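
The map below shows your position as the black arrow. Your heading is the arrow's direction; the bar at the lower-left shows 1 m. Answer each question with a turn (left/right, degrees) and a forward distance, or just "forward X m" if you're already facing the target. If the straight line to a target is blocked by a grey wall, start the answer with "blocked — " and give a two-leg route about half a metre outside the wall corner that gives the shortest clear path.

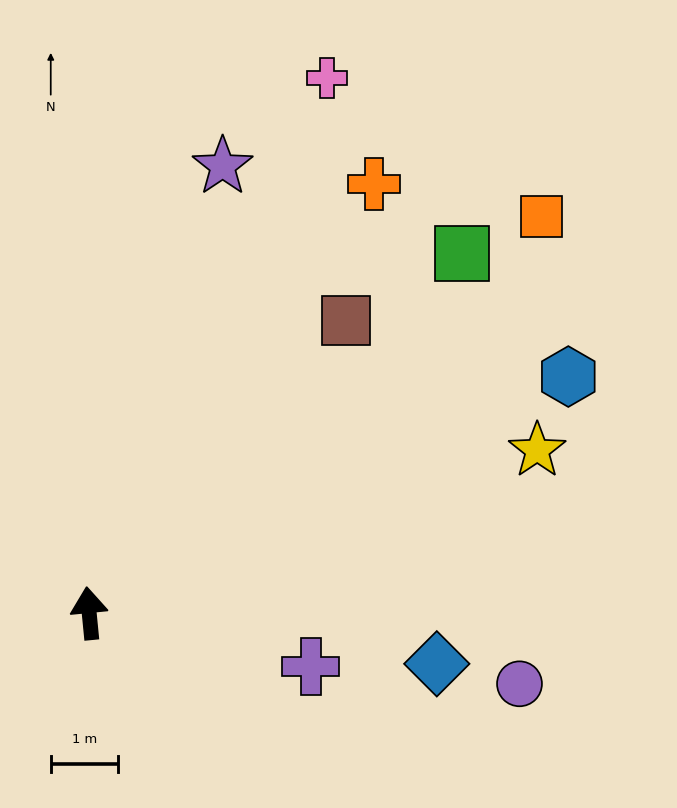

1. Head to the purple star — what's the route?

turn right 22°, forward 6.9 m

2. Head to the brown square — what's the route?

turn right 47°, forward 5.8 m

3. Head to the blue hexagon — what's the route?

turn right 69°, forward 7.9 m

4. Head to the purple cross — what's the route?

turn right 109°, forward 3.4 m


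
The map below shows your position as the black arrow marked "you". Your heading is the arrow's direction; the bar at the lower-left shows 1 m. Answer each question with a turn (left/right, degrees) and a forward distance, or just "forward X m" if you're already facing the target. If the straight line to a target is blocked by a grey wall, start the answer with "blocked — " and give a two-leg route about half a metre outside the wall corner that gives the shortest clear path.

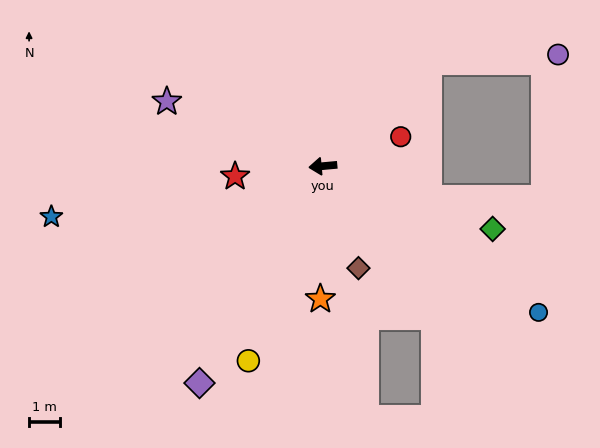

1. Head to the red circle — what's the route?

turn right 165°, forward 2.7 m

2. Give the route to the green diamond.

turn left 154°, forward 5.8 m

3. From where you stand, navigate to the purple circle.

blocked — turn right 141°, forward 4.8 m, then turn right 41°, forward 4.1 m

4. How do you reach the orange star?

turn left 84°, forward 4.3 m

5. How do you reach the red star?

forward 2.8 m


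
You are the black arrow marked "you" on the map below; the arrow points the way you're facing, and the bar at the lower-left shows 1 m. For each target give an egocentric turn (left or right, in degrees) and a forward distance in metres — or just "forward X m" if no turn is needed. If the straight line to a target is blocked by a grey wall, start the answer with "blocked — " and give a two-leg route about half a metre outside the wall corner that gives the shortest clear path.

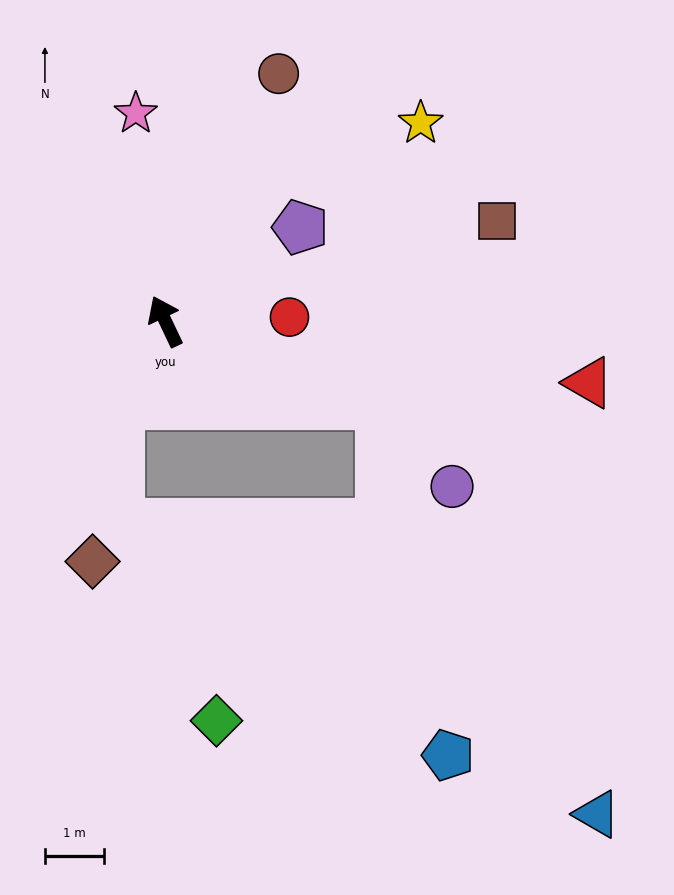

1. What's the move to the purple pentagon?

turn right 81°, forward 2.8 m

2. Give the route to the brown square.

turn right 99°, forward 5.8 m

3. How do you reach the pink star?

turn right 17°, forward 3.5 m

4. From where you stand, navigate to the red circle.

turn right 114°, forward 2.1 m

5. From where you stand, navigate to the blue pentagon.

blocked — turn right 136°, forward 3.9 m, then turn right 58°, forward 6.0 m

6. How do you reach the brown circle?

turn right 50°, forward 4.6 m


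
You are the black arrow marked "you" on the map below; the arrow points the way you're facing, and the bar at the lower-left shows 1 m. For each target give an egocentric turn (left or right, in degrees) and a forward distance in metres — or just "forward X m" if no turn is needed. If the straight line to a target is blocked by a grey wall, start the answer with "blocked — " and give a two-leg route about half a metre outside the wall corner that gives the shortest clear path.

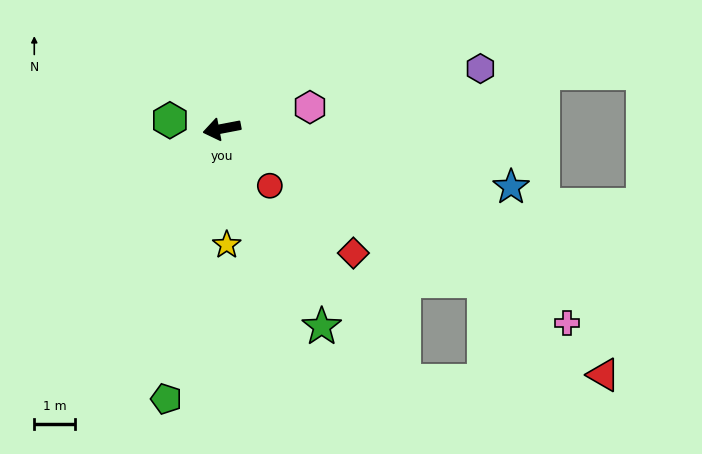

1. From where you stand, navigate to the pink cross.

turn left 140°, forward 9.7 m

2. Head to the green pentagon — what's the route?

turn left 68°, forward 6.8 m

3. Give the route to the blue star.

turn left 158°, forward 7.2 m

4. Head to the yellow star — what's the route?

turn left 82°, forward 2.9 m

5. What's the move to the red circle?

turn left 119°, forward 1.8 m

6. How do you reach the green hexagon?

turn right 20°, forward 1.3 m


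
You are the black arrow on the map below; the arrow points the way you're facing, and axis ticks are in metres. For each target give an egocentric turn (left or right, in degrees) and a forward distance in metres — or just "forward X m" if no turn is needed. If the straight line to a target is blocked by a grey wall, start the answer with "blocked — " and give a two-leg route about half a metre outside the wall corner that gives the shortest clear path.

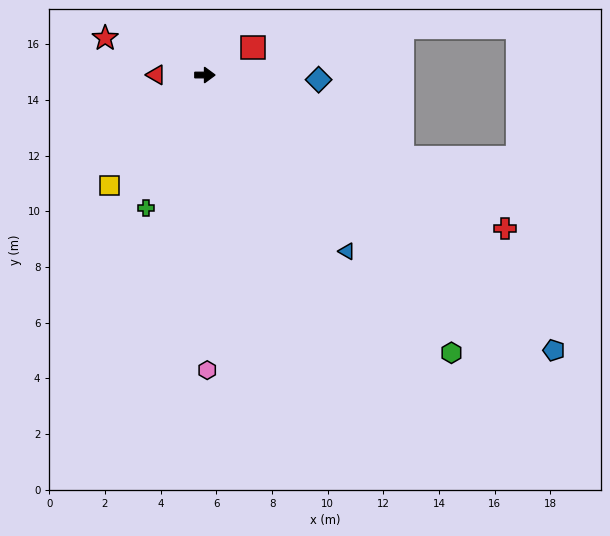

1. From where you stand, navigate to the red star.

turn left 160°, forward 3.8 m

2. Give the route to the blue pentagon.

turn right 38°, forward 16.0 m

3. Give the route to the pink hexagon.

turn right 90°, forward 10.6 m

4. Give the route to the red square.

turn left 30°, forward 2.0 m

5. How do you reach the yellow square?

turn right 131°, forward 5.2 m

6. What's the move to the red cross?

turn right 27°, forward 12.1 m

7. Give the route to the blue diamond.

turn right 2°, forward 4.1 m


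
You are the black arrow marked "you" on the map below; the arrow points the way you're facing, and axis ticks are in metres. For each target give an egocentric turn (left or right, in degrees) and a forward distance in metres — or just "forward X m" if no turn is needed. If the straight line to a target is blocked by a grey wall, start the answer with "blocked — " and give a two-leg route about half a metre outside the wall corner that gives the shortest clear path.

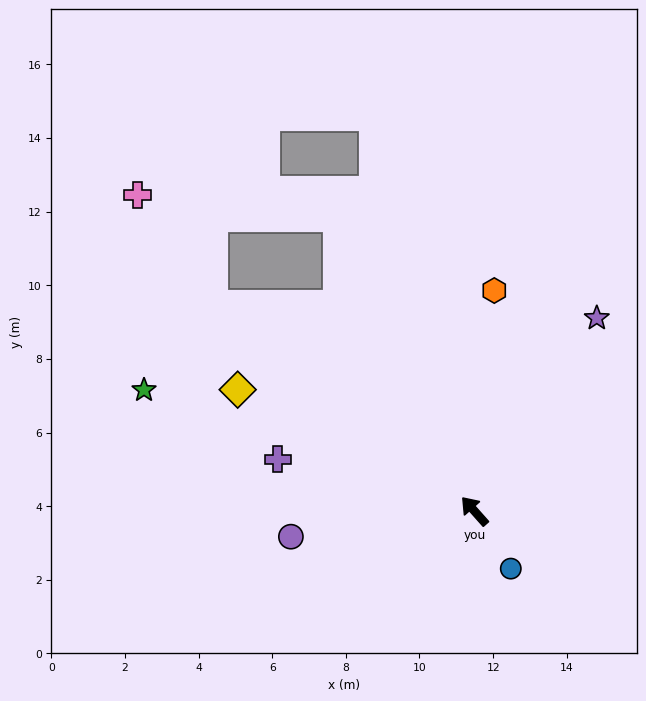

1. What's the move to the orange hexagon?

turn right 47°, forward 6.0 m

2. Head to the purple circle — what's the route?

turn left 56°, forward 5.0 m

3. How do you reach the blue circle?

turn left 171°, forward 1.9 m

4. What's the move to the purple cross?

turn left 34°, forward 5.5 m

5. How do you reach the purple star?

turn right 74°, forward 6.2 m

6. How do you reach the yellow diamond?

turn left 21°, forward 7.2 m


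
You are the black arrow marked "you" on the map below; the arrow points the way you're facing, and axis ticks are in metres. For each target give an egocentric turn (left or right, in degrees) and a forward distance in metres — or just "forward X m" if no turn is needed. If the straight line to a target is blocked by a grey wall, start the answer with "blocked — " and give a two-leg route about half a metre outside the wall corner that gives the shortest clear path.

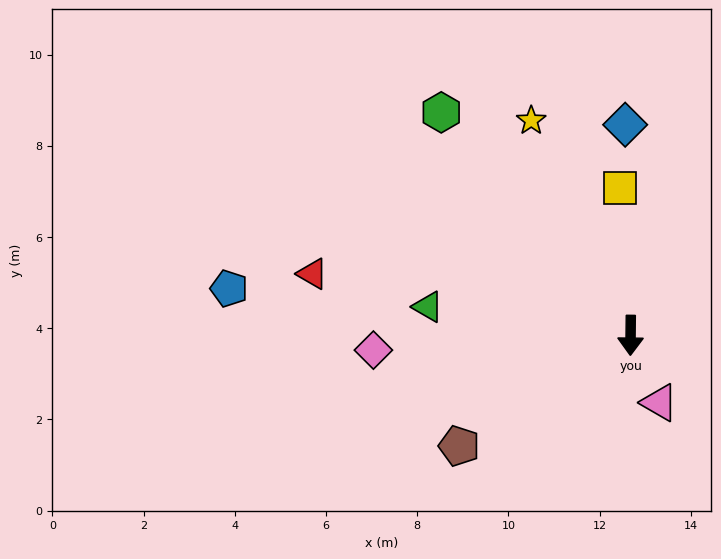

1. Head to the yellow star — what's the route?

turn right 155°, forward 5.2 m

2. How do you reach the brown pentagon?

turn right 57°, forward 4.5 m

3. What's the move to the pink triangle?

turn left 24°, forward 1.6 m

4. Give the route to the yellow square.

turn right 175°, forward 3.2 m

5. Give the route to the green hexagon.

turn right 139°, forward 6.4 m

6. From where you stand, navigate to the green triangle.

turn right 97°, forward 4.5 m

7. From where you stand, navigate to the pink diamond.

turn right 86°, forward 5.6 m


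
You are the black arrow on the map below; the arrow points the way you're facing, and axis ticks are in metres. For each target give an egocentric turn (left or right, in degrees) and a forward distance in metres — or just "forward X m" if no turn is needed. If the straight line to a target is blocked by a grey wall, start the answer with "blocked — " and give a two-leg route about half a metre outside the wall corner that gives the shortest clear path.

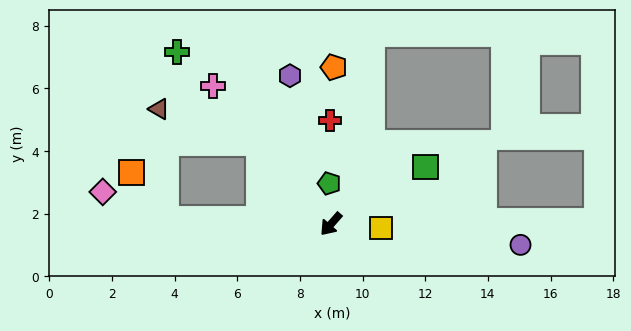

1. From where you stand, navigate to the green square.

turn left 162°, forward 3.5 m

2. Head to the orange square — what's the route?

blocked — turn right 51°, forward 5.3 m, then turn right 51°, forward 1.8 m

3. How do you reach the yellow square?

turn left 127°, forward 1.6 m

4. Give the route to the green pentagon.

turn right 136°, forward 1.3 m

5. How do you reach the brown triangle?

blocked — turn right 97°, forward 3.4 m, then turn left 29°, forward 3.4 m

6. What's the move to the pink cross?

turn right 98°, forward 5.8 m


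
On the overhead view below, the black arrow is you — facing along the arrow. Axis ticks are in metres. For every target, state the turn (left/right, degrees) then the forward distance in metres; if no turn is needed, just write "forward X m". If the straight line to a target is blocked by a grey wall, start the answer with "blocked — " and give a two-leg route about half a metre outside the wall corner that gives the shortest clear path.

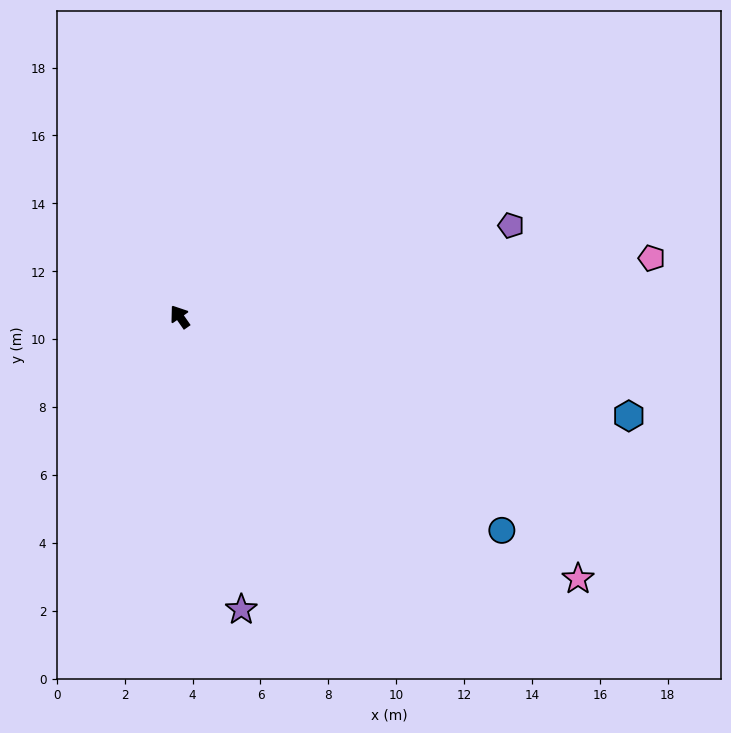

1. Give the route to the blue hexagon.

turn right 137°, forward 13.5 m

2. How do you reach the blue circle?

turn right 159°, forward 11.4 m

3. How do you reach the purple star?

turn left 157°, forward 8.8 m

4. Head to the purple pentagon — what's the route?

turn right 110°, forward 10.1 m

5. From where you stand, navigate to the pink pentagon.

turn right 118°, forward 14.0 m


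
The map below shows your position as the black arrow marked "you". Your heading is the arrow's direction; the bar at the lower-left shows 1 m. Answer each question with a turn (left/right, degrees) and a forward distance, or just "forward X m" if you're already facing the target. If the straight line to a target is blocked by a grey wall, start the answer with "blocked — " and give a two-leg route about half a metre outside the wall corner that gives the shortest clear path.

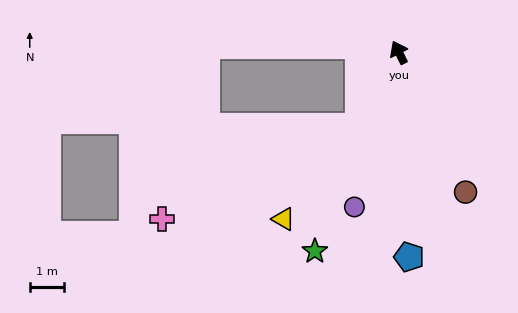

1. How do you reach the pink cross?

blocked — turn left 126°, forward 2.5 m, then turn right 38°, forward 6.3 m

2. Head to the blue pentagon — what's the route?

turn left 156°, forward 6.0 m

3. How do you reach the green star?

turn left 130°, forward 6.3 m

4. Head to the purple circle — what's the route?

turn left 137°, forward 4.7 m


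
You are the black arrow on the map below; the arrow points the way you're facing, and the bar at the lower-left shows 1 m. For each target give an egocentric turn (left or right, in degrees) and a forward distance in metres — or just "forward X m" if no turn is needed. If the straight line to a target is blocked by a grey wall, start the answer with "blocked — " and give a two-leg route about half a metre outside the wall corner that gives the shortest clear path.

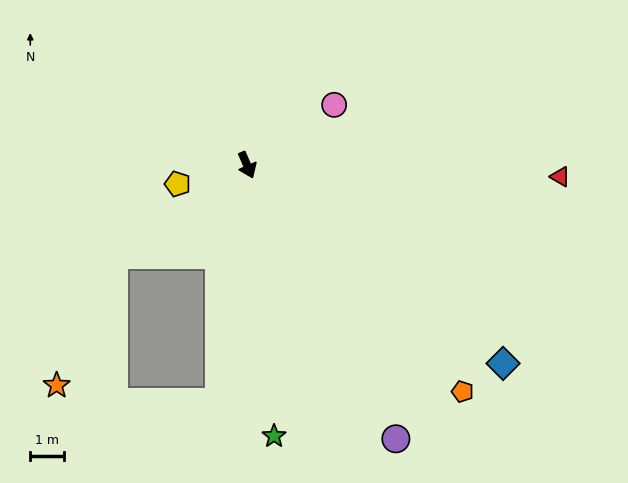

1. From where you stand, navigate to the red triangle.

turn left 65°, forward 9.3 m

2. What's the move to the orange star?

blocked — turn right 79°, forward 4.7 m, then turn left 32°, forward 4.2 m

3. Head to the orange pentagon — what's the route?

turn left 20°, forward 9.3 m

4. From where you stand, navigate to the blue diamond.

turn left 29°, forward 9.6 m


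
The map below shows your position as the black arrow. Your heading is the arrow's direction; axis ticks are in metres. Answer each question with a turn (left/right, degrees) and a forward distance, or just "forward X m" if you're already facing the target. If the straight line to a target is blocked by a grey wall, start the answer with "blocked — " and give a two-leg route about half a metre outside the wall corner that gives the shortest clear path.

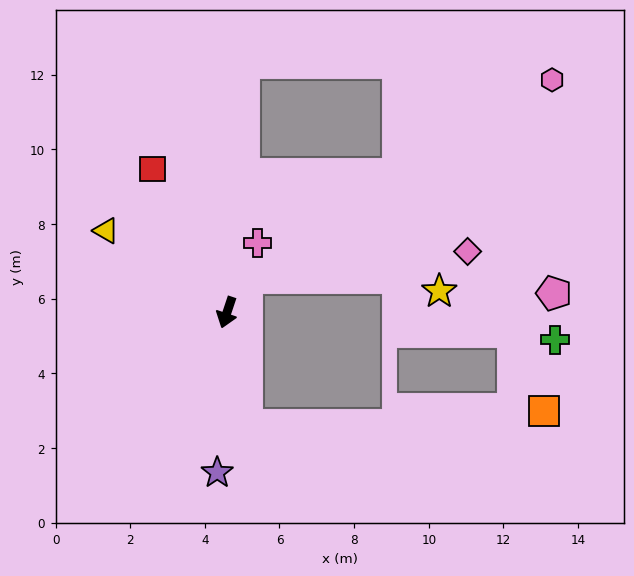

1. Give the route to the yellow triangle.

turn right 106°, forward 3.9 m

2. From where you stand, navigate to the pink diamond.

blocked — turn left 167°, forward 1.1 m, then turn right 51°, forward 5.9 m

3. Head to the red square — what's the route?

turn right 134°, forward 4.3 m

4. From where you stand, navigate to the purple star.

turn left 15°, forward 4.3 m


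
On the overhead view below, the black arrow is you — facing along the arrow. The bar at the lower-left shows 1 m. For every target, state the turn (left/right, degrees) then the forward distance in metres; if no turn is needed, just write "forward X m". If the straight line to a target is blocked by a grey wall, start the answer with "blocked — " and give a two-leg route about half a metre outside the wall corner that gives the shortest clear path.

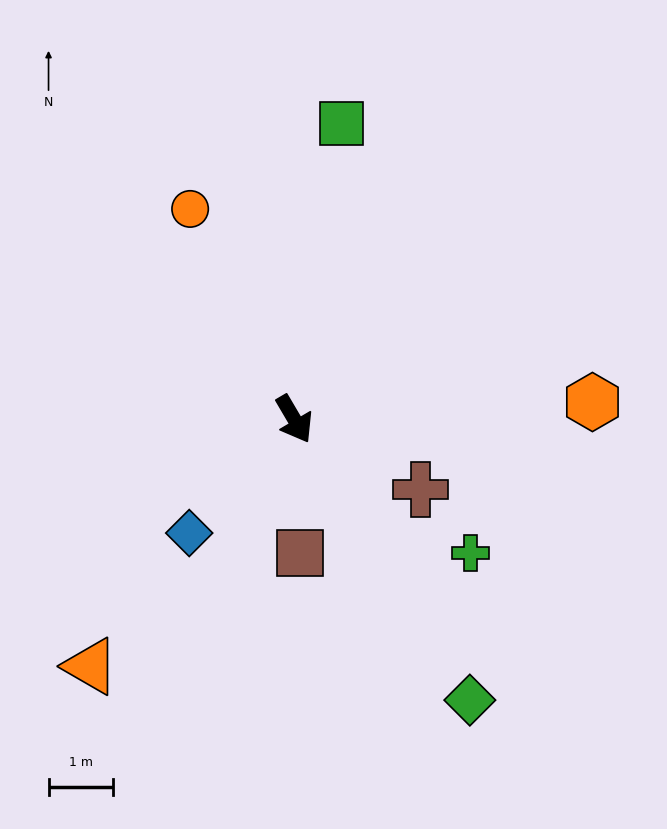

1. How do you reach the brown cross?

turn left 30°, forward 2.2 m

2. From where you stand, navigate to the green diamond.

forward 5.2 m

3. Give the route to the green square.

turn left 140°, forward 4.7 m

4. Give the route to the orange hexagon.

turn left 63°, forward 4.7 m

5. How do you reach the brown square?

turn right 28°, forward 2.1 m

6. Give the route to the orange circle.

turn left 176°, forward 3.7 m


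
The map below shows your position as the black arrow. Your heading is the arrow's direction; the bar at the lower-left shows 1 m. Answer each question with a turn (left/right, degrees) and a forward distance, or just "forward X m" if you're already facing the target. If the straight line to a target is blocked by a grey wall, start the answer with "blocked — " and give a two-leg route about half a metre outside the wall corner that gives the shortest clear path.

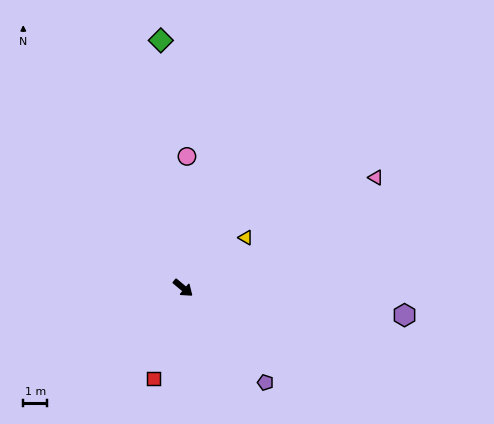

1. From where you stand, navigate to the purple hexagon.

turn left 33°, forward 9.3 m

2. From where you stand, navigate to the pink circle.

turn left 128°, forward 5.5 m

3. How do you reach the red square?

turn right 68°, forward 4.0 m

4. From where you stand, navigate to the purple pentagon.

turn right 9°, forward 5.2 m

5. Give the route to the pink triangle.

turn left 70°, forward 9.2 m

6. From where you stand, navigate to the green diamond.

turn left 135°, forward 10.3 m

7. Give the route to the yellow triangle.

turn left 79°, forward 3.3 m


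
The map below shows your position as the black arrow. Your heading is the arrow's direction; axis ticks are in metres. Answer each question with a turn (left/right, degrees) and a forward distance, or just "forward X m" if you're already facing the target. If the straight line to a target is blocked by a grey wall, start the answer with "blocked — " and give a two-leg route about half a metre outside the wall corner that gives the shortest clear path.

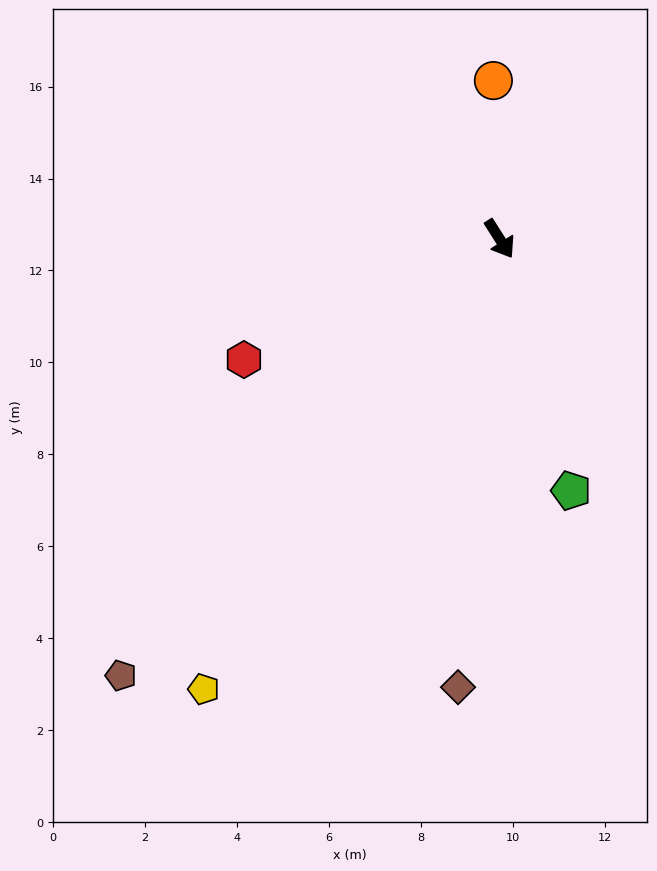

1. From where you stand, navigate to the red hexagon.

turn right 97°, forward 6.1 m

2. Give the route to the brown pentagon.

turn right 73°, forward 12.6 m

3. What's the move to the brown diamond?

turn right 38°, forward 9.8 m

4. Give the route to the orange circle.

turn left 150°, forward 3.4 m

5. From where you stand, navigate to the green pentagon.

turn right 17°, forward 5.7 m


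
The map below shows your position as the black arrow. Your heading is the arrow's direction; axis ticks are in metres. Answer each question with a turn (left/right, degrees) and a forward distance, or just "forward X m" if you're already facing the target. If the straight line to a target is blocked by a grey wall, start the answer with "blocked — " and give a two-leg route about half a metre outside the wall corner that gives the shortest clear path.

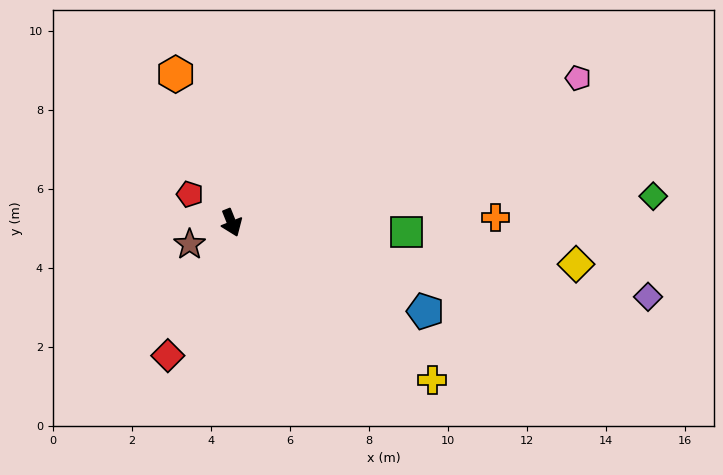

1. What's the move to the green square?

turn left 65°, forward 4.4 m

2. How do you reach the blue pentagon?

turn left 44°, forward 5.4 m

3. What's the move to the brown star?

turn right 85°, forward 1.2 m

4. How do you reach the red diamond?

turn right 48°, forward 3.7 m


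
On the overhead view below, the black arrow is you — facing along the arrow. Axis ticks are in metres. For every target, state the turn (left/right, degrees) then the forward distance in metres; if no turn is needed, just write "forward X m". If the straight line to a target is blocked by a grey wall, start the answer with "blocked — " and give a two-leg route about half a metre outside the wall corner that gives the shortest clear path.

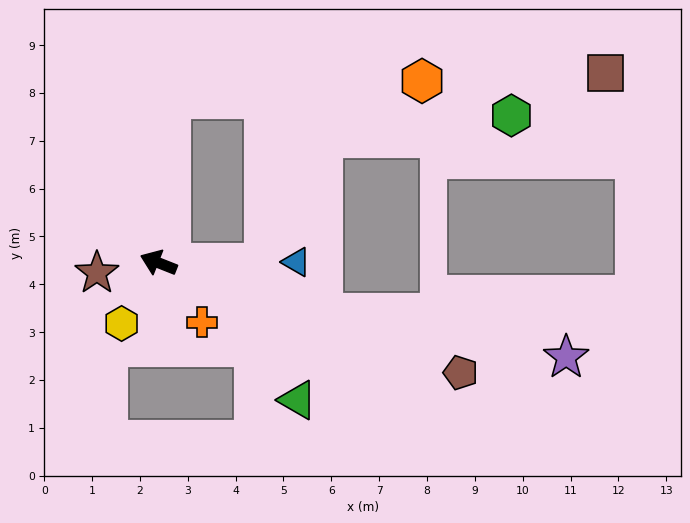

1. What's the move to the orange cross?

turn left 148°, forward 1.5 m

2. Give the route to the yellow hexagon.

turn left 80°, forward 1.5 m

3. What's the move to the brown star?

turn left 31°, forward 1.3 m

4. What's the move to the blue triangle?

turn right 158°, forward 2.9 m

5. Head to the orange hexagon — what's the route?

blocked — turn right 72°, forward 3.4 m, then turn right 82°, forward 5.3 m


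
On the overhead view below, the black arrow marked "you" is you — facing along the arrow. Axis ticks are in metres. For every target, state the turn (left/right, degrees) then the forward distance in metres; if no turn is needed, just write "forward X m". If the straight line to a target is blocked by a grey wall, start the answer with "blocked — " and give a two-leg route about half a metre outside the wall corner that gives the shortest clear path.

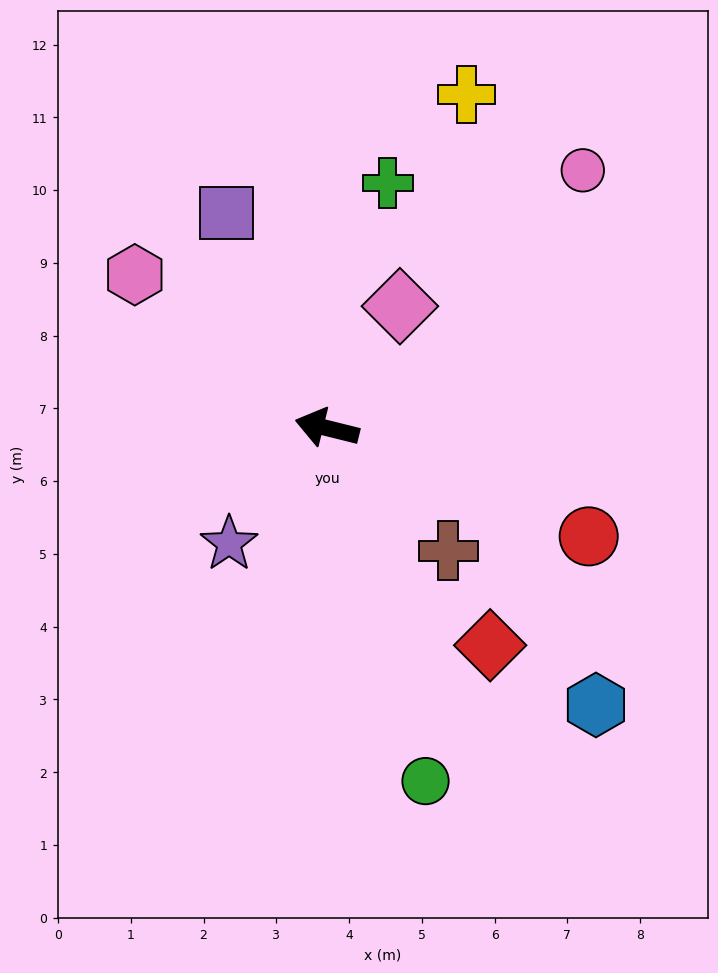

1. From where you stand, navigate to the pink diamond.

turn right 107°, forward 2.0 m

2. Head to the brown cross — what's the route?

turn left 149°, forward 2.4 m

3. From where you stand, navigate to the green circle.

turn left 120°, forward 5.0 m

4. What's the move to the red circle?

turn left 171°, forward 3.9 m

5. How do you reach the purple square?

turn right 51°, forward 3.3 m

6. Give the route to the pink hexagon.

turn right 25°, forward 3.4 m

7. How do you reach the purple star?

turn left 64°, forward 2.1 m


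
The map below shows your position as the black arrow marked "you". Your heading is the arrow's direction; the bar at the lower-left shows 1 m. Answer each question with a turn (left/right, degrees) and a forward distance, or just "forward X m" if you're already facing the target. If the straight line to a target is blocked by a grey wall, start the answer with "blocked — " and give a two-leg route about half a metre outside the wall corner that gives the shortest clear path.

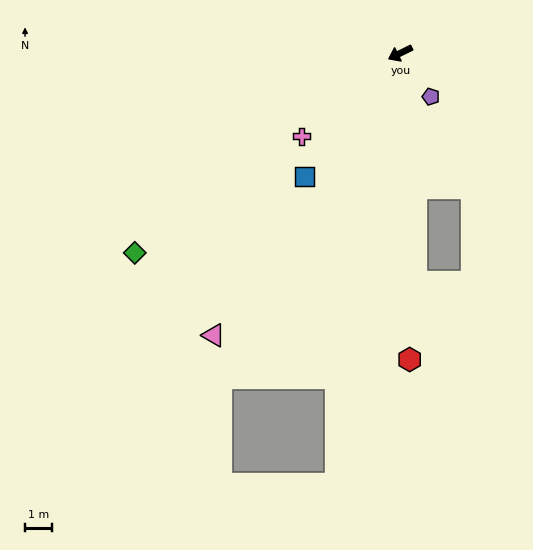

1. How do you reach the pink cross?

turn left 14°, forward 4.8 m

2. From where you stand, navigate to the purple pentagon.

turn left 99°, forward 2.0 m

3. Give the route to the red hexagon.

turn left 66°, forward 11.3 m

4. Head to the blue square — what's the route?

turn left 26°, forward 5.8 m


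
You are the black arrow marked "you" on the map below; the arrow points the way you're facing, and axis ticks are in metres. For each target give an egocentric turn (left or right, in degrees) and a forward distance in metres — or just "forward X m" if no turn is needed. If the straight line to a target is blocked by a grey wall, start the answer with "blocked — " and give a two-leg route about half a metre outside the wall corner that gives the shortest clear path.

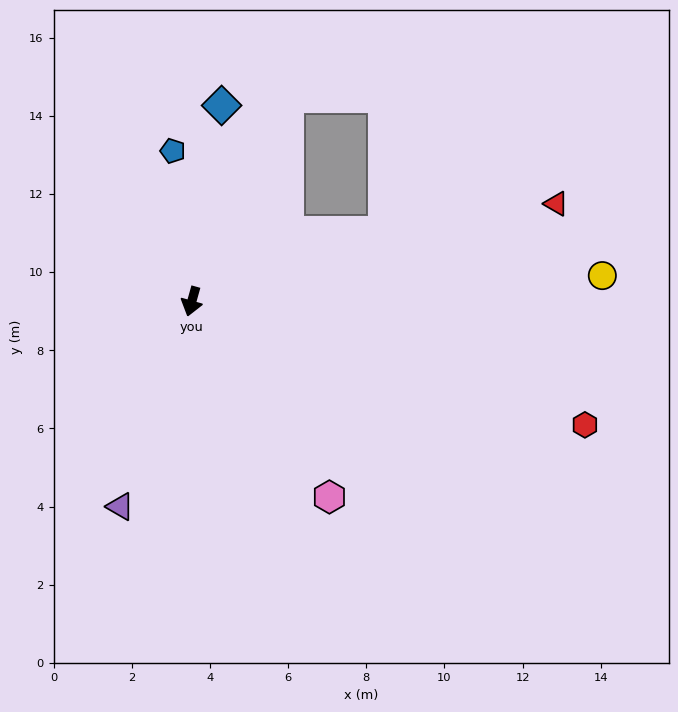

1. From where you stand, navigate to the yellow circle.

turn left 109°, forward 10.5 m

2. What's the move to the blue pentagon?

turn right 157°, forward 3.9 m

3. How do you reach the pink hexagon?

turn left 51°, forward 6.1 m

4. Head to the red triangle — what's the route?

turn left 121°, forward 9.7 m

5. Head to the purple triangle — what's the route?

turn right 4°, forward 5.6 m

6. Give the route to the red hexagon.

turn left 88°, forward 10.5 m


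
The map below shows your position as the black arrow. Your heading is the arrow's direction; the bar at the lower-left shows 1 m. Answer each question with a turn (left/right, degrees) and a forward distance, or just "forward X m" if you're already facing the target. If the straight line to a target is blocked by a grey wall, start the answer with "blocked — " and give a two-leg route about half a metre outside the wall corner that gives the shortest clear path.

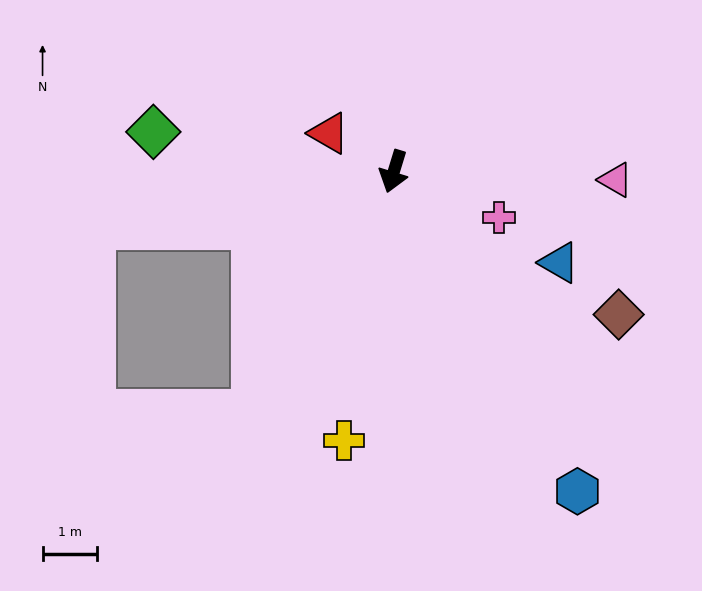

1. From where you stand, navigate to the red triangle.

turn right 104°, forward 1.4 m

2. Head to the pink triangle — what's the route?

turn left 105°, forward 4.1 m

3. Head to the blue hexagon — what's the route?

turn left 47°, forward 6.8 m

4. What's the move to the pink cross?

turn left 83°, forward 2.1 m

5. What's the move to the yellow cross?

turn left 7°, forward 5.0 m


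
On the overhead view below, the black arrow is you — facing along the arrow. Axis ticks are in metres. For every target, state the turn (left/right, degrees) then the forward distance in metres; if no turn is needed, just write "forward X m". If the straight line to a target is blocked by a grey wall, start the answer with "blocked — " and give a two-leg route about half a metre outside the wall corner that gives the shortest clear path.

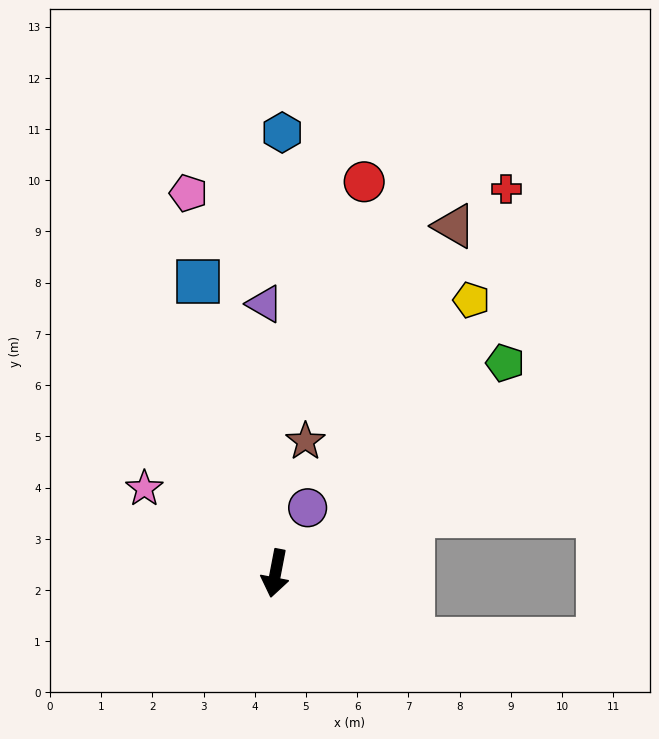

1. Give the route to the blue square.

turn right 154°, forward 5.9 m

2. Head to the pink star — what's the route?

turn right 112°, forward 3.0 m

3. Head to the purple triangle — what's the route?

turn right 167°, forward 5.3 m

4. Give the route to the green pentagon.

turn left 143°, forward 6.1 m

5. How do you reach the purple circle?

turn left 165°, forward 1.4 m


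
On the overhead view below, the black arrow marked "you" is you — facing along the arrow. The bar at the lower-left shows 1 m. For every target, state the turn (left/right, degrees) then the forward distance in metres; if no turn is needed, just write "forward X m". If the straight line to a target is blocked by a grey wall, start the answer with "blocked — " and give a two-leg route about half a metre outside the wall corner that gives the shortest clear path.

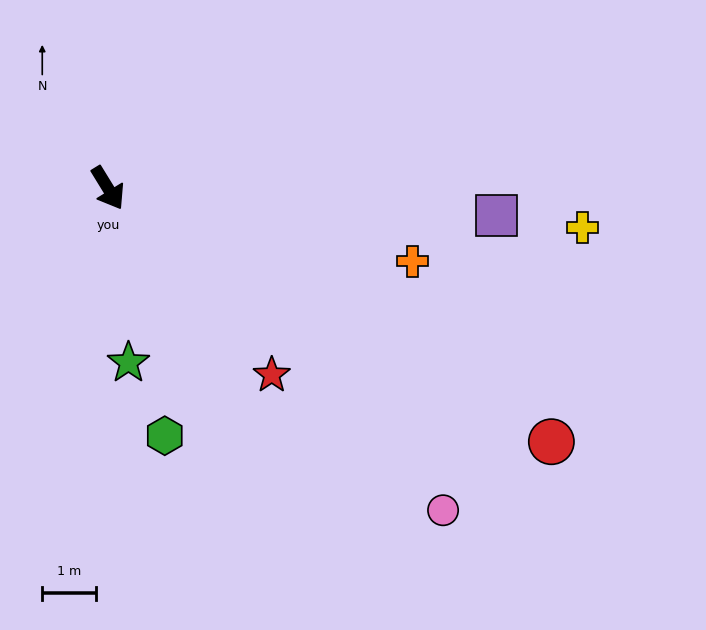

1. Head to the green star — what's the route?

turn right 25°, forward 3.3 m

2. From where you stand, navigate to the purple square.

turn left 54°, forward 7.3 m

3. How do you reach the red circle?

turn left 29°, forward 9.5 m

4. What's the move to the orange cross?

turn left 45°, forward 5.8 m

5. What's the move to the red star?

turn left 10°, forward 4.6 m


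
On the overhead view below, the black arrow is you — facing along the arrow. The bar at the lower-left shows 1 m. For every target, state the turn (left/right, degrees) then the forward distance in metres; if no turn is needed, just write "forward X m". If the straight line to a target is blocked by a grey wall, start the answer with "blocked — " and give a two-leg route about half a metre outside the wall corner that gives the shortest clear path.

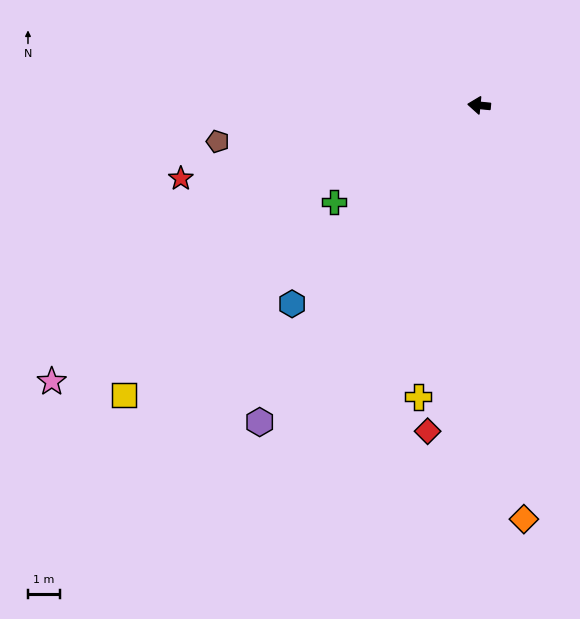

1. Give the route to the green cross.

turn left 39°, forward 5.5 m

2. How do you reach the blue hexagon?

turn left 52°, forward 8.6 m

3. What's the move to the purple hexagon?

turn left 61°, forward 12.1 m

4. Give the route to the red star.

turn left 19°, forward 9.7 m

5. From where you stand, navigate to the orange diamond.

turn left 102°, forward 13.1 m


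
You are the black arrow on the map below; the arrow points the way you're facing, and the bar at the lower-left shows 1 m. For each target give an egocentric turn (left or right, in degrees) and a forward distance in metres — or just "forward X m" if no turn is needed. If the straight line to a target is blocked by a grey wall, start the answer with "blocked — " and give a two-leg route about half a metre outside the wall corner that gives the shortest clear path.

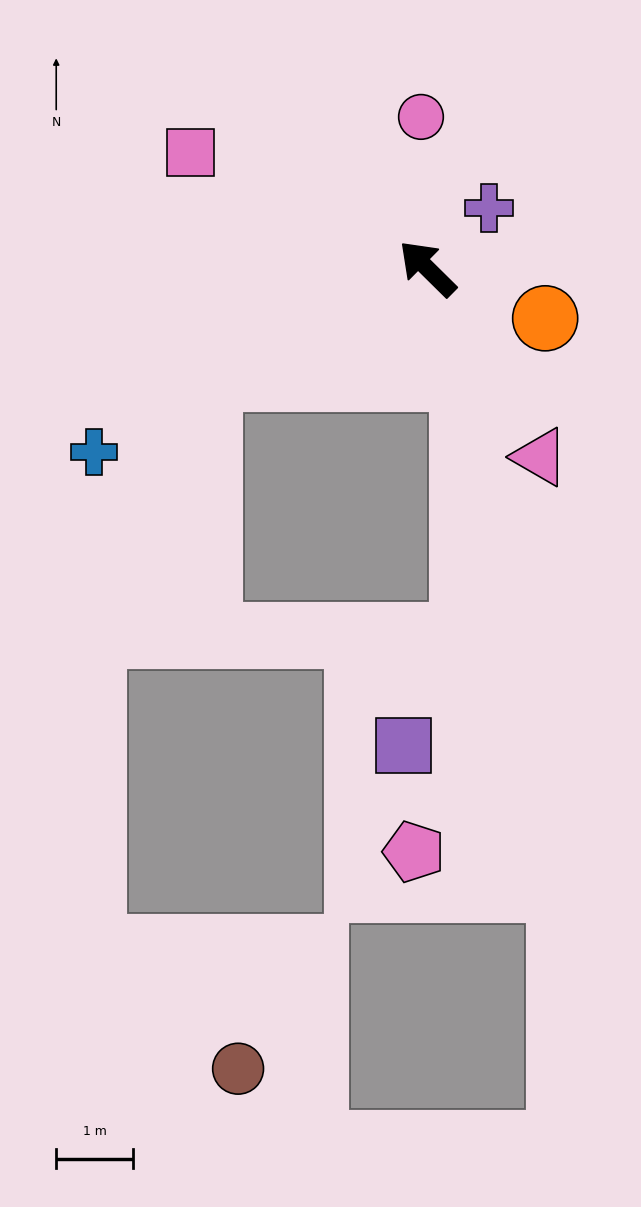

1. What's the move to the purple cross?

turn right 91°, forward 1.1 m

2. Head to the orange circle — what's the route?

turn right 158°, forward 1.7 m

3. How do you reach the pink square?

turn left 19°, forward 3.4 m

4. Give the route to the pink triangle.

turn left 165°, forward 2.8 m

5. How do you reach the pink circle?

turn right 43°, forward 2.0 m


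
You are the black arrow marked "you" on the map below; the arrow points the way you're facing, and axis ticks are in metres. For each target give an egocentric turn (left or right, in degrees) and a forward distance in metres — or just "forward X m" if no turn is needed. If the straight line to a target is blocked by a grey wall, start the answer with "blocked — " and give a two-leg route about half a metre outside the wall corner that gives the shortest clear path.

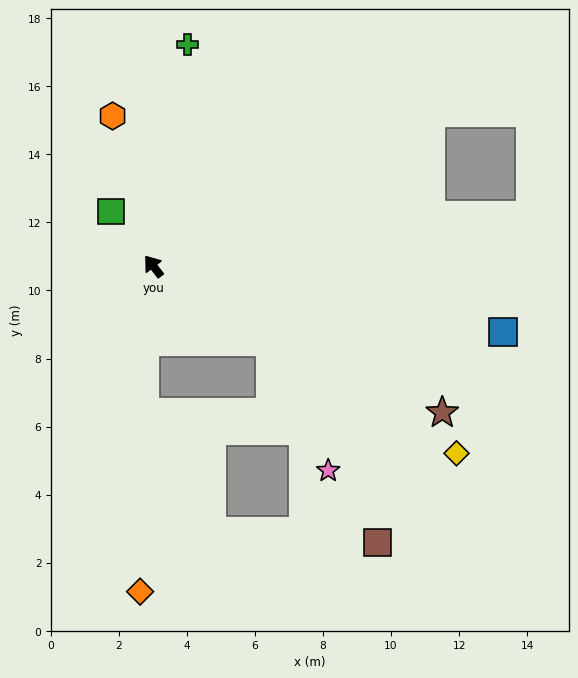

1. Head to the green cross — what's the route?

turn right 46°, forward 6.6 m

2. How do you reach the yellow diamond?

turn right 159°, forward 10.5 m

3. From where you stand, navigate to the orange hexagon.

turn right 22°, forward 4.6 m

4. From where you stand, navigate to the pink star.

blocked — turn right 160°, forward 4.1 m, then turn right 33°, forward 4.2 m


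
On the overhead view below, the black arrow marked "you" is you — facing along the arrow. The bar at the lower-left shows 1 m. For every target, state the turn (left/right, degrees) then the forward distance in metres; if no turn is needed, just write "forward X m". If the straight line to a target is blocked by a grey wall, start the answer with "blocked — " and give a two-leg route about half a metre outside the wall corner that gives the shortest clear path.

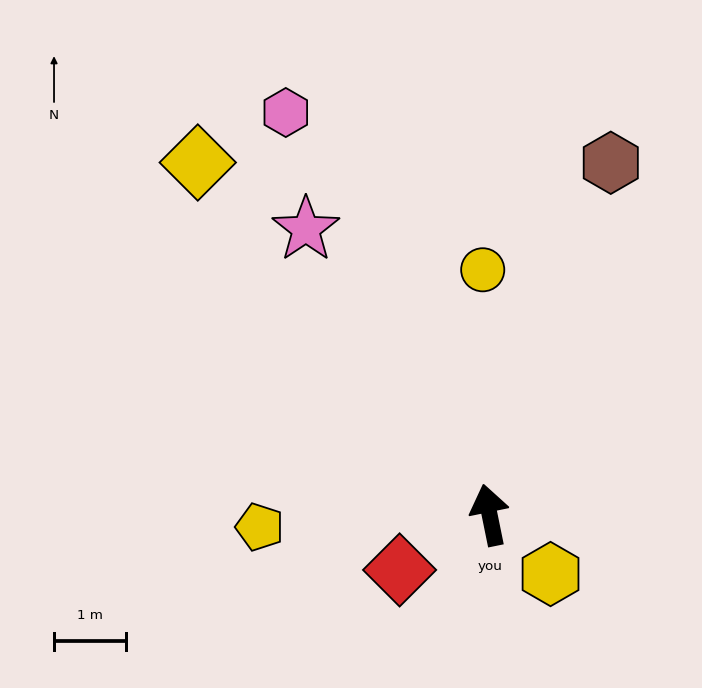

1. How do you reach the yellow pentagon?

turn left 82°, forward 3.2 m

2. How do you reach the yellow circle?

turn right 10°, forward 3.4 m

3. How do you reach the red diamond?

turn left 110°, forward 1.5 m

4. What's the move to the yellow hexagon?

turn right 146°, forward 1.2 m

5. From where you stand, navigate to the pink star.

turn left 21°, forward 4.7 m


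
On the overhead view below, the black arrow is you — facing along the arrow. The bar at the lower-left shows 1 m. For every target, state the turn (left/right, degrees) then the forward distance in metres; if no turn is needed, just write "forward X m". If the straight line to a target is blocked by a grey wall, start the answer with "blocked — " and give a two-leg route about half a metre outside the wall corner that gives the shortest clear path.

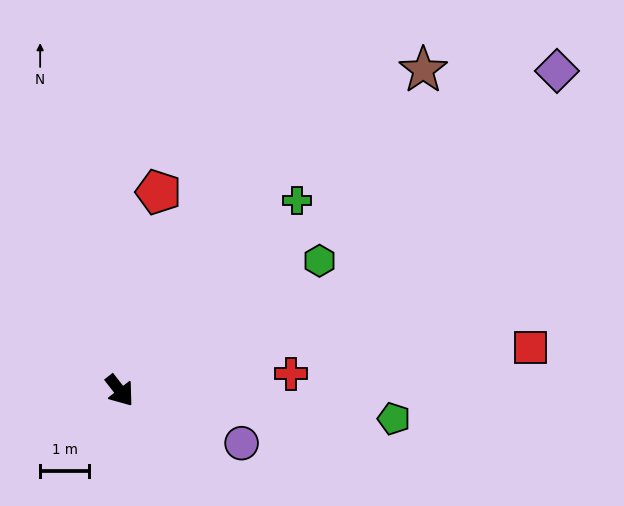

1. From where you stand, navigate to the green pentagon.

turn left 46°, forward 5.6 m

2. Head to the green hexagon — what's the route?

turn left 85°, forward 4.9 m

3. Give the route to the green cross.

turn left 99°, forward 5.3 m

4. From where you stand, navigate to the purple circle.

turn left 29°, forward 2.7 m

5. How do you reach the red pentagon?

turn left 131°, forward 4.1 m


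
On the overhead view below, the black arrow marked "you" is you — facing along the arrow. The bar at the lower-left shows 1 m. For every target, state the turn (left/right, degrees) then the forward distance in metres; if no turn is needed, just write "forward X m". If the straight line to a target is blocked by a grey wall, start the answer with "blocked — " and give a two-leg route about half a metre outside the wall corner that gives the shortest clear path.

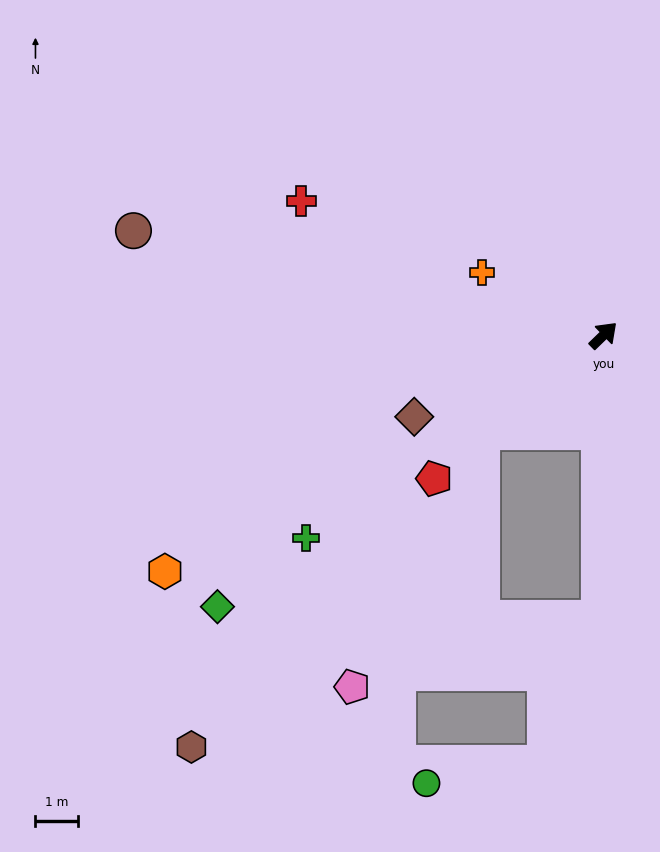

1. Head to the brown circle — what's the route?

turn left 123°, forward 11.2 m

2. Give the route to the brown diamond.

turn left 159°, forward 4.8 m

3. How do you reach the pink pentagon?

blocked — turn right 135°, forward 6.6 m, then turn right 74°, forward 6.0 m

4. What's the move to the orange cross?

turn left 109°, forward 3.2 m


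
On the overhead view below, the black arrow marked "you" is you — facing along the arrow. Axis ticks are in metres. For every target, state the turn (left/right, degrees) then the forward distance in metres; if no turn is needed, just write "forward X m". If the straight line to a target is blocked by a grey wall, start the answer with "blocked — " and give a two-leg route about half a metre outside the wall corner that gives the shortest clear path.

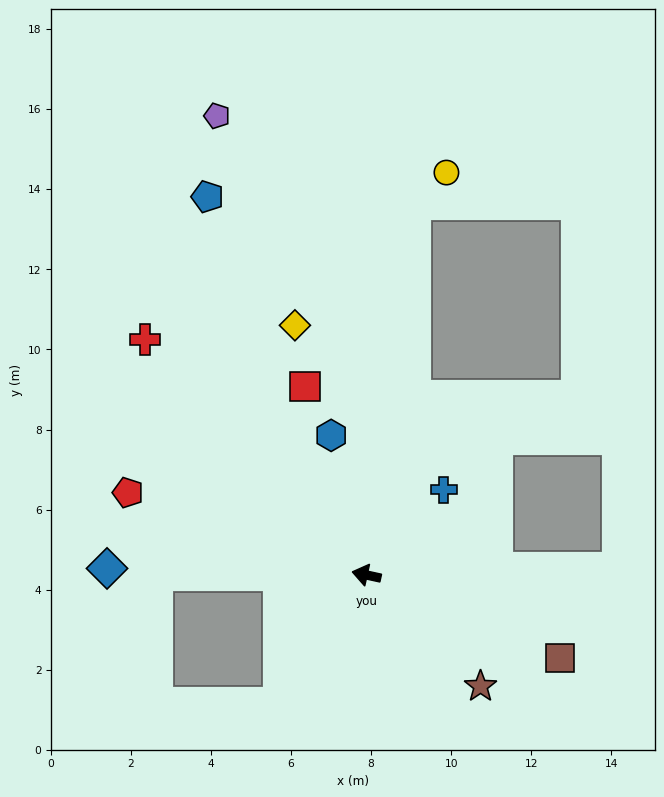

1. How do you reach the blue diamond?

turn left 11°, forward 6.5 m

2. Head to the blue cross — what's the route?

turn right 120°, forward 2.9 m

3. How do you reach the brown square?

turn left 169°, forward 5.3 m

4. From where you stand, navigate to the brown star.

turn left 148°, forward 4.0 m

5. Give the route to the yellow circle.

blocked — turn right 85°, forward 9.4 m, then turn right 39°, forward 1.1 m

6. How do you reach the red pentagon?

turn right 7°, forward 6.3 m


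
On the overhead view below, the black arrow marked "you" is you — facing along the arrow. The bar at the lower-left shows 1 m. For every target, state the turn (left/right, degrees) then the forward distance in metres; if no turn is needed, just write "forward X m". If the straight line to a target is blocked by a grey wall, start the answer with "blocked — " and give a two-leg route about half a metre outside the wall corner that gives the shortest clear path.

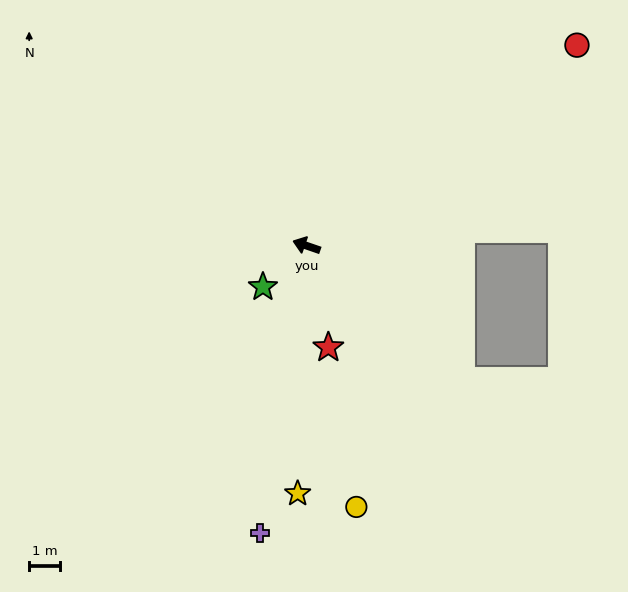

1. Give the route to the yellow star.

turn left 107°, forward 8.0 m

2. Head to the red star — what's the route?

turn left 121°, forward 3.4 m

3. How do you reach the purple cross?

turn left 100°, forward 9.4 m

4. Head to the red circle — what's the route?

turn right 124°, forward 10.9 m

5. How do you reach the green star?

turn left 62°, forward 1.9 m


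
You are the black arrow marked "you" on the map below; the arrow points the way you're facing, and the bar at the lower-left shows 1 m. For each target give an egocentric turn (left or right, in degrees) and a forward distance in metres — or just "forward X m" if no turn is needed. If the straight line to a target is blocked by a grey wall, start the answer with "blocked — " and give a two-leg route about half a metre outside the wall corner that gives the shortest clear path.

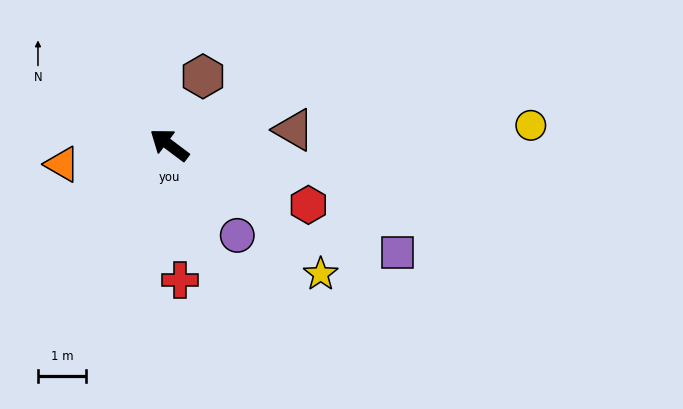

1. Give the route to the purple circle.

turn left 164°, forward 2.4 m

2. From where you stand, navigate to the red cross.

turn left 131°, forward 2.8 m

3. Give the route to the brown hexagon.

turn right 79°, forward 1.6 m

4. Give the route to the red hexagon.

turn right 166°, forward 3.2 m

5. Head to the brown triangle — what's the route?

turn right 136°, forward 2.6 m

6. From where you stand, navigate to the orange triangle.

turn left 47°, forward 2.3 m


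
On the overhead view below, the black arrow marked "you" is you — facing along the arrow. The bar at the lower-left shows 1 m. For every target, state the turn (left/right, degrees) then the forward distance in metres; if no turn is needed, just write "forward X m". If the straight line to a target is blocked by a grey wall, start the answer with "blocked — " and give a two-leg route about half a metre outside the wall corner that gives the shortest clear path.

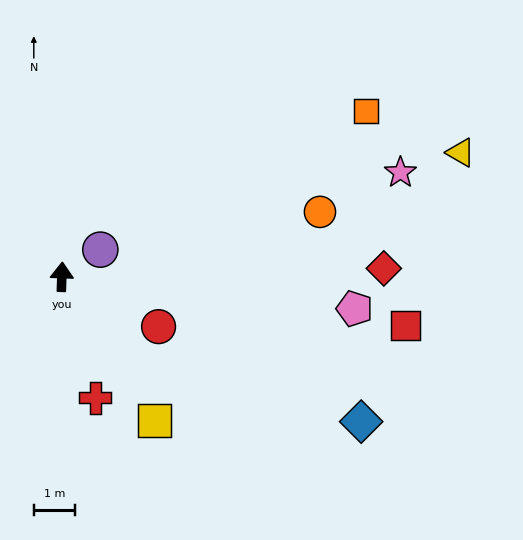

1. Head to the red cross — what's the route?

turn right 163°, forward 3.0 m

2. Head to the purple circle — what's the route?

turn right 53°, forward 1.1 m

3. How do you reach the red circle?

turn right 115°, forward 2.6 m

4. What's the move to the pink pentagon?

turn right 94°, forward 7.1 m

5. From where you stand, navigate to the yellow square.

turn right 145°, forward 4.1 m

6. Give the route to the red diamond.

turn right 87°, forward 7.8 m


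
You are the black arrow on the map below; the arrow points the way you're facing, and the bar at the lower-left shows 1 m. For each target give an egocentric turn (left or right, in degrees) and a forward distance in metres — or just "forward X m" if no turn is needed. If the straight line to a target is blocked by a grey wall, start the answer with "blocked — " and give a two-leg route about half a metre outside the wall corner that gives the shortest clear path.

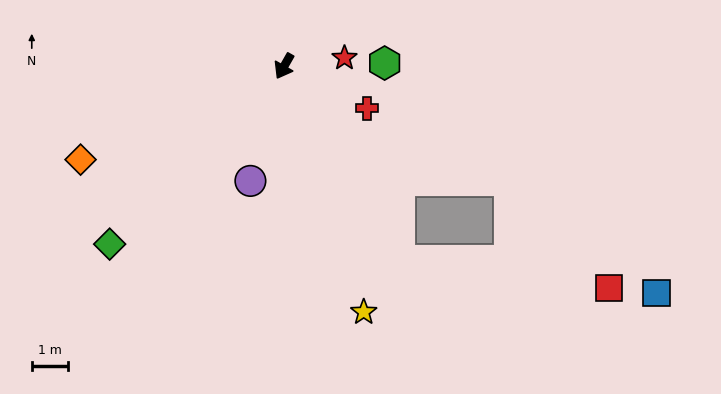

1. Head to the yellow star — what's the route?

turn left 48°, forward 7.1 m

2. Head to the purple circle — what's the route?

turn left 13°, forward 3.3 m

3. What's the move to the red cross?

turn left 93°, forward 2.6 m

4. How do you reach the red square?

blocked — turn left 60°, forward 6.2 m, then turn left 52°, forward 5.8 m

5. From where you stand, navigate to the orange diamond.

turn right 36°, forward 6.1 m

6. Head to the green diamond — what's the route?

turn right 15°, forward 6.8 m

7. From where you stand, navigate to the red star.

turn left 127°, forward 1.7 m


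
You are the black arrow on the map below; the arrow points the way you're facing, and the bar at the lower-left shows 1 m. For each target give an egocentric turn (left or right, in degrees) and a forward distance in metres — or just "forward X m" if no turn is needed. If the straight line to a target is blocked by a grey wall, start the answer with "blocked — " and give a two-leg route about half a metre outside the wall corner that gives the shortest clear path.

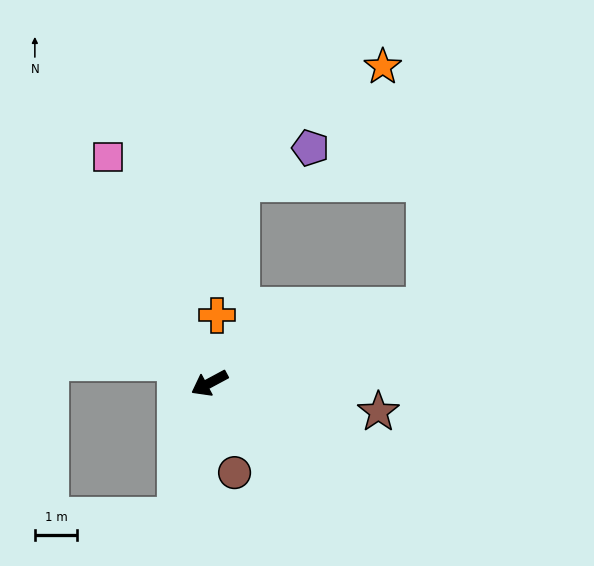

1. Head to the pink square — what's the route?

turn right 94°, forward 5.8 m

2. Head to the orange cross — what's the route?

turn right 125°, forward 1.6 m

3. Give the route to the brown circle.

turn left 77°, forward 2.2 m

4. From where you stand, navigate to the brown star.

turn left 142°, forward 4.0 m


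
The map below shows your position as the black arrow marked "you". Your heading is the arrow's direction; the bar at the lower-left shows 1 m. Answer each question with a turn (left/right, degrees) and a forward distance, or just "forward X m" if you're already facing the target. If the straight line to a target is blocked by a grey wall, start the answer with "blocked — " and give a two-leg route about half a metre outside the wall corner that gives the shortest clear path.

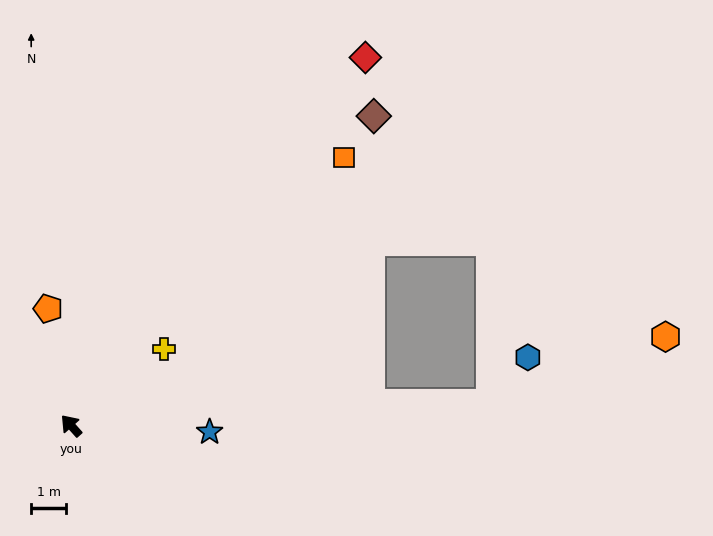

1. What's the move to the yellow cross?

turn right 92°, forward 3.4 m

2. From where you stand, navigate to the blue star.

turn right 134°, forward 3.9 m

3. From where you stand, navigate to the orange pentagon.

turn right 31°, forward 3.4 m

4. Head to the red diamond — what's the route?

turn right 80°, forward 13.3 m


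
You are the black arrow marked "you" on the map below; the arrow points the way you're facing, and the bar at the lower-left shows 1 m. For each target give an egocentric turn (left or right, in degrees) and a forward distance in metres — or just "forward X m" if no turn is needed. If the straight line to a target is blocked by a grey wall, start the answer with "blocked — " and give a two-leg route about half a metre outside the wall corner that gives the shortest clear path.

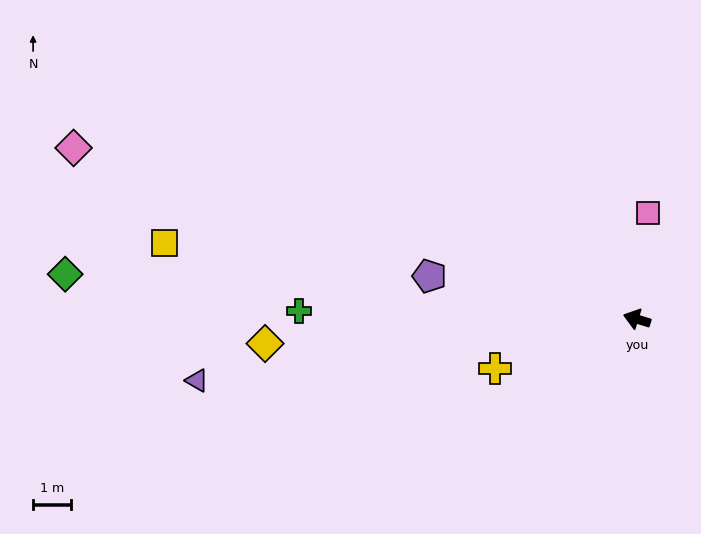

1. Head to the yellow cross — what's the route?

turn left 36°, forward 3.9 m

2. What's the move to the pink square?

turn right 79°, forward 2.8 m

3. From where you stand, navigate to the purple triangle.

turn left 25°, forward 11.6 m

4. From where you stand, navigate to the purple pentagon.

turn left 6°, forward 5.5 m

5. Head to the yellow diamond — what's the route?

turn left 21°, forward 9.7 m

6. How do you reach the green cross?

turn left 16°, forward 8.8 m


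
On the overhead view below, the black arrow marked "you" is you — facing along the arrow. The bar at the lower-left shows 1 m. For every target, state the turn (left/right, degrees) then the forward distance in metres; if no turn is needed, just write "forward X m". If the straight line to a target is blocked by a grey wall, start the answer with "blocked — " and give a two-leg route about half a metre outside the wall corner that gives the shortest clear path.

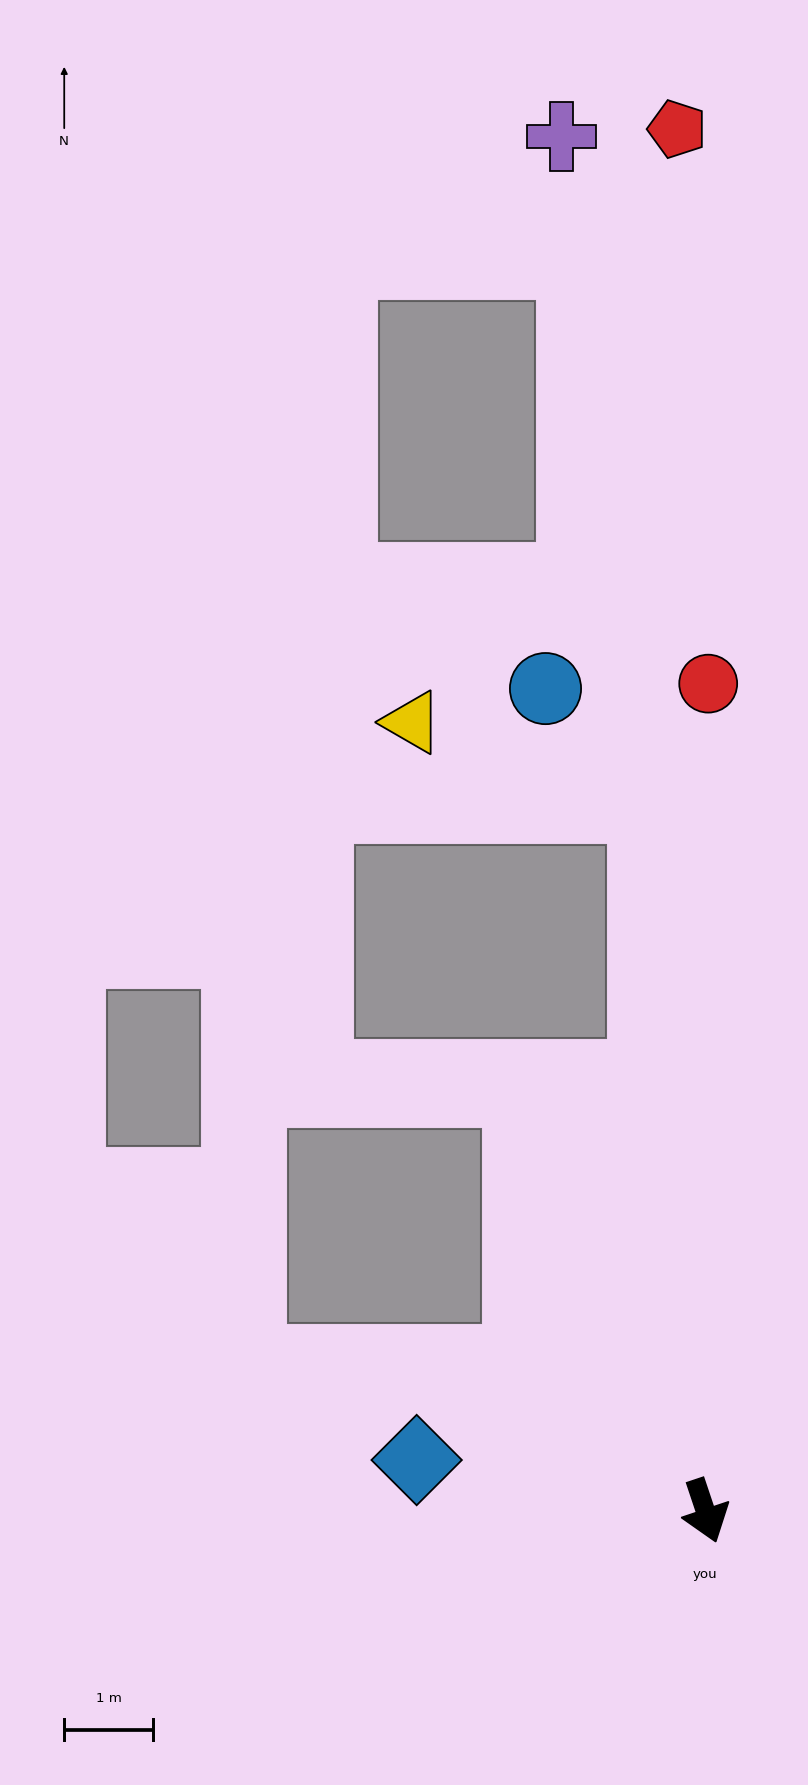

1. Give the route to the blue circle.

blocked — turn left 166°, forward 7.9 m, then turn left 36°, forward 1.7 m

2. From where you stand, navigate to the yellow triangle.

blocked — turn left 166°, forward 7.9 m, then turn left 66°, forward 2.8 m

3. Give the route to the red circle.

turn left 161°, forward 9.3 m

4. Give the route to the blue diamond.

turn right 119°, forward 3.3 m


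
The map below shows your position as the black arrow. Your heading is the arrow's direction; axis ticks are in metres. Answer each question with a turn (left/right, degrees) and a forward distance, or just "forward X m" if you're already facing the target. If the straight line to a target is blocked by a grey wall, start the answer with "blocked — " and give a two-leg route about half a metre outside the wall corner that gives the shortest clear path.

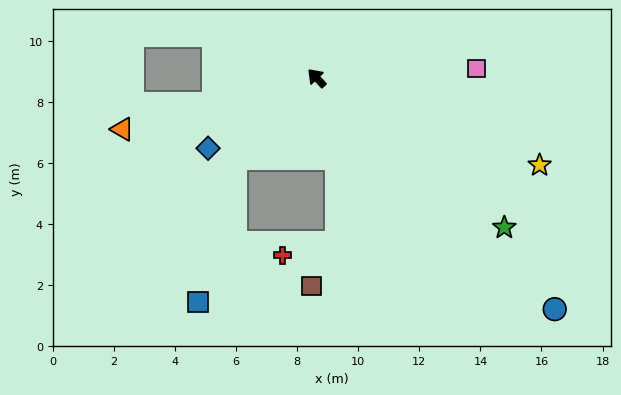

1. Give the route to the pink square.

turn right 130°, forward 5.2 m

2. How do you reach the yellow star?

turn right 155°, forward 7.8 m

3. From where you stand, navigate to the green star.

turn right 172°, forward 7.9 m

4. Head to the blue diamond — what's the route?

turn left 79°, forward 4.2 m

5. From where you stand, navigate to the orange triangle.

turn left 61°, forward 6.6 m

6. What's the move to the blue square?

blocked — turn left 90°, forward 3.8 m, then turn left 33°, forward 4.9 m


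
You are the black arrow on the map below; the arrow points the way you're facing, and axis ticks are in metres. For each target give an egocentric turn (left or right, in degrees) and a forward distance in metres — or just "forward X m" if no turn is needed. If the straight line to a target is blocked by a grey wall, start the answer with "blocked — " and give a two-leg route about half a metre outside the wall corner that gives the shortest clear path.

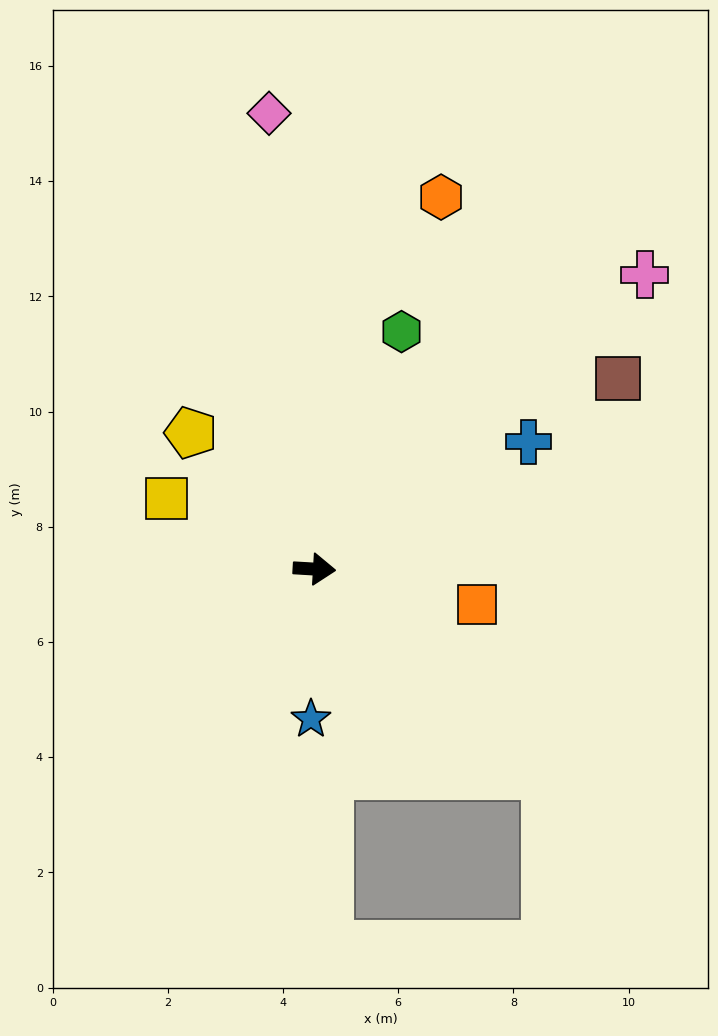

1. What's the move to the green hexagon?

turn left 73°, forward 4.4 m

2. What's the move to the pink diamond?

turn left 99°, forward 8.0 m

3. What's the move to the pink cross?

turn left 45°, forward 7.7 m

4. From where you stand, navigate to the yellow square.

turn left 158°, forward 2.8 m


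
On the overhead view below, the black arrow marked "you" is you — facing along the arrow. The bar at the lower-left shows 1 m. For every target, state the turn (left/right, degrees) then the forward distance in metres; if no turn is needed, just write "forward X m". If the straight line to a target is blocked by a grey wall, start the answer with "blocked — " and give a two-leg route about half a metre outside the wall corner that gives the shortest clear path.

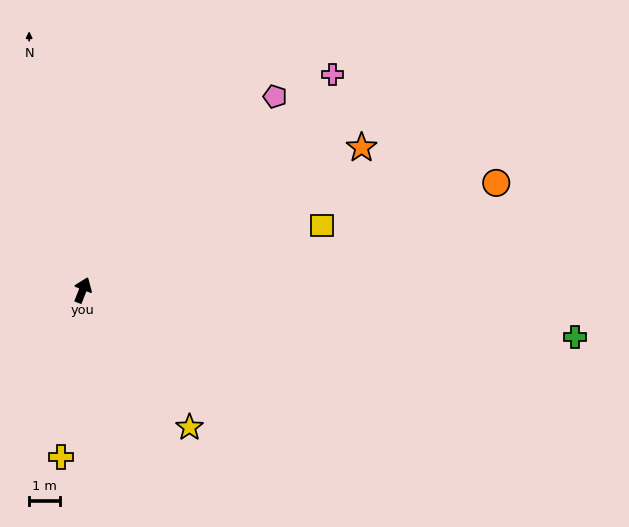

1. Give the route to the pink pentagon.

turn right 23°, forward 8.7 m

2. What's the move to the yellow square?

turn right 53°, forward 7.9 m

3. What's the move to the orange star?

turn right 41°, forward 10.0 m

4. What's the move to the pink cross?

turn right 28°, forward 10.5 m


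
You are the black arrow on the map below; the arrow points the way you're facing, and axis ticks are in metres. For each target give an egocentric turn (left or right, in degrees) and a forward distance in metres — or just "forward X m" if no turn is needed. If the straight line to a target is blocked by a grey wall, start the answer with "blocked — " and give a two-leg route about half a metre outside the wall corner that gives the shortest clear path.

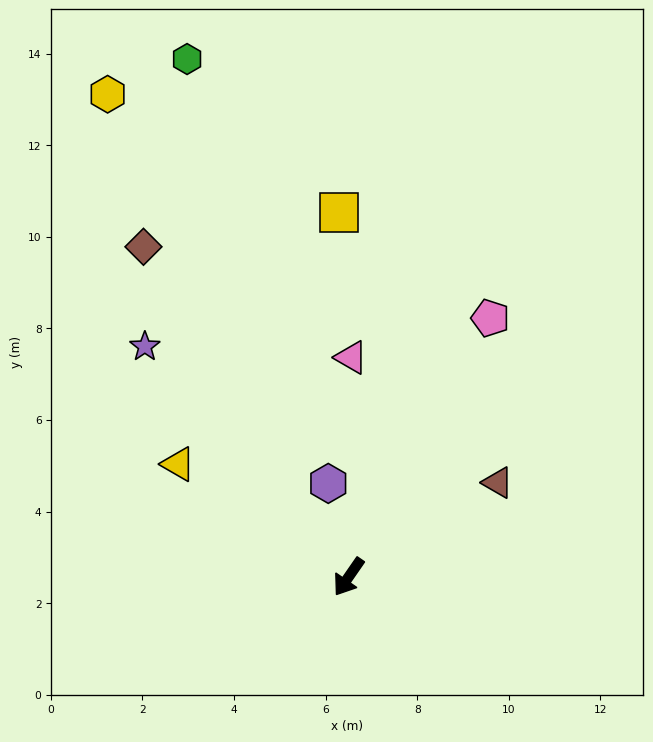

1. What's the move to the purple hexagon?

turn right 133°, forward 2.1 m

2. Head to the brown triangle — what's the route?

turn left 157°, forward 3.9 m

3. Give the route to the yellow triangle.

turn right 89°, forward 4.5 m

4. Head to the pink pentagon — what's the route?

turn right 174°, forward 6.4 m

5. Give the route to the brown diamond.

turn right 113°, forward 8.5 m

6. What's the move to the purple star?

turn right 104°, forward 6.7 m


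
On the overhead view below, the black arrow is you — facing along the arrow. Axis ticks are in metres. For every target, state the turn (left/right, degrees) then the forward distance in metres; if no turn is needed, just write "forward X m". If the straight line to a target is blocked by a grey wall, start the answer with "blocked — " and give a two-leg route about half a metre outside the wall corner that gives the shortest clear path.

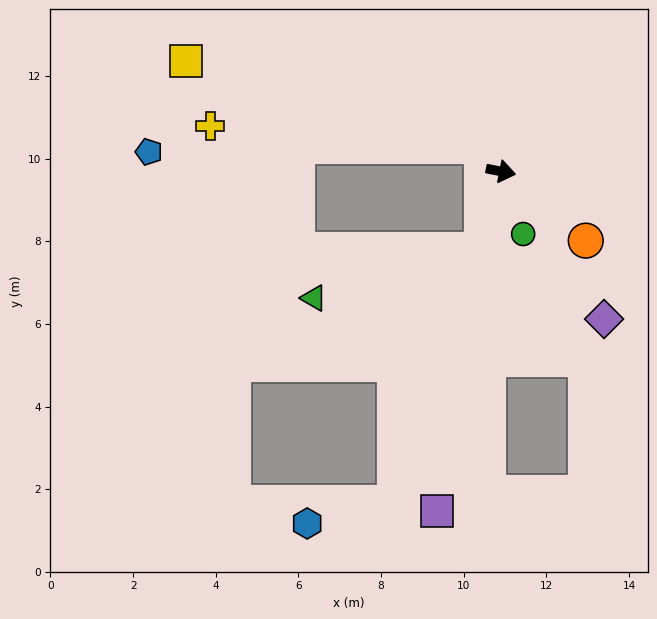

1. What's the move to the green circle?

turn right 59°, forward 1.6 m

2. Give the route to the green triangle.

blocked — turn right 93°, forward 1.9 m, then turn right 60°, forward 4.2 m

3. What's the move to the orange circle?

turn right 28°, forward 2.6 m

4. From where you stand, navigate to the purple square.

turn right 90°, forward 8.4 m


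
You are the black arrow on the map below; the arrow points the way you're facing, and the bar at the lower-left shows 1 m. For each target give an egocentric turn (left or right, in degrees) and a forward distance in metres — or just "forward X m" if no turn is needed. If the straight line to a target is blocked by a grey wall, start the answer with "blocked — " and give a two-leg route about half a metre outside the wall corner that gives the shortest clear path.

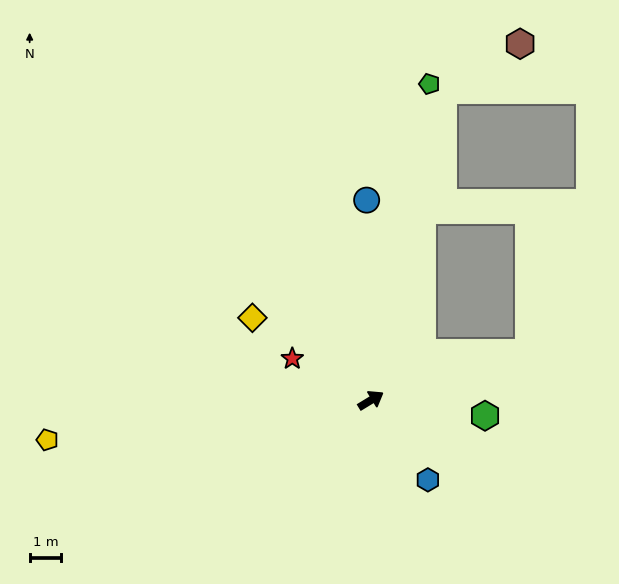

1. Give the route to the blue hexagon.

turn right 86°, forward 3.1 m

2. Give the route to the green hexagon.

turn right 39°, forward 3.6 m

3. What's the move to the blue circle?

turn left 60°, forward 6.3 m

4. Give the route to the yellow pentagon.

turn left 156°, forward 10.3 m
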